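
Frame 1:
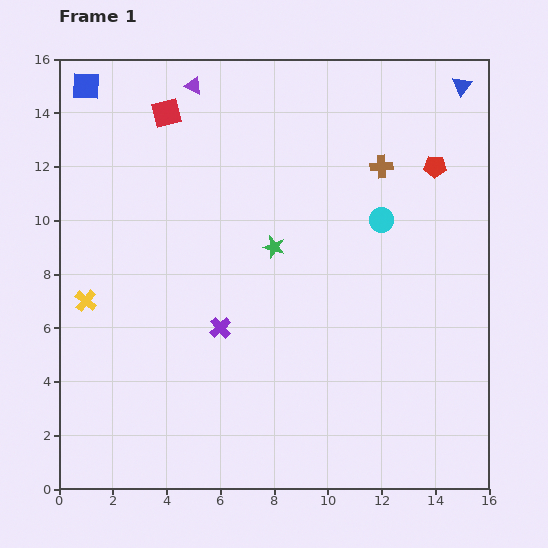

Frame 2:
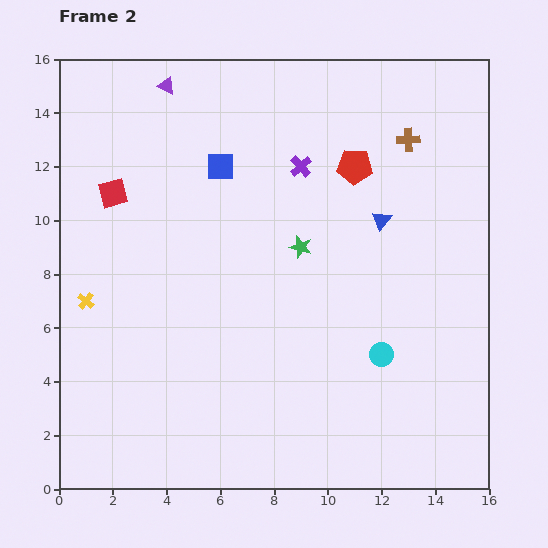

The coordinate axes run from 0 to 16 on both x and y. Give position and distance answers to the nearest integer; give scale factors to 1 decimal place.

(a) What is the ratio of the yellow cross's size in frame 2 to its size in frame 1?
0.8×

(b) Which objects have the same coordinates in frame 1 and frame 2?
the yellow cross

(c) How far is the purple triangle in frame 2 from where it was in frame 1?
1

The purple triangle moved from (5, 15) to (4, 15), a distance of √(1² + 0²) ≈ 1.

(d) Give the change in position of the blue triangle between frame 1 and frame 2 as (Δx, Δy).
(-3, -5)

The blue triangle was at (15, 15) in frame 1 and (12, 10) in frame 2.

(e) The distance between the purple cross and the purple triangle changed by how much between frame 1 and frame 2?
-3

Distance in frame 1: 9. Distance in frame 2: 6.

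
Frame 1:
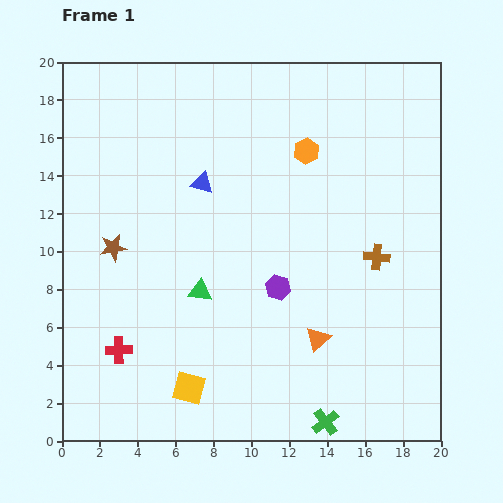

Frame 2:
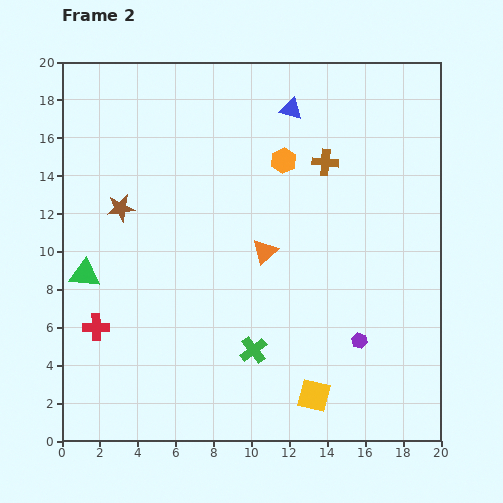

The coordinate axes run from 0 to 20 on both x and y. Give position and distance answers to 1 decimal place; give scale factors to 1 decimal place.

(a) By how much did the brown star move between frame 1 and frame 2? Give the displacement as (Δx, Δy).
(0.4, 2.1)

The brown star was at (2.7, 10.2) in frame 1 and (3.1, 12.3) in frame 2.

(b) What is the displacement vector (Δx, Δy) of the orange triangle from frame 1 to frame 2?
(-2.8, 4.6)

The orange triangle was at (13.5, 5.4) in frame 1 and (10.7, 10.0) in frame 2.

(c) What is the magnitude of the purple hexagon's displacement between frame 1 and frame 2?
5.1

The purple hexagon moved from (11.4, 8.1) to (15.7, 5.3), a distance of √(4.3² + 2.8²) ≈ 5.1.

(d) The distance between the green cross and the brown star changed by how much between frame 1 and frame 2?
-4.2

Distance in frame 1: 14.5. Distance in frame 2: 10.3.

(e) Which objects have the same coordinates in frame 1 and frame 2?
none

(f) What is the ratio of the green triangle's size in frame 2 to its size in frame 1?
1.3×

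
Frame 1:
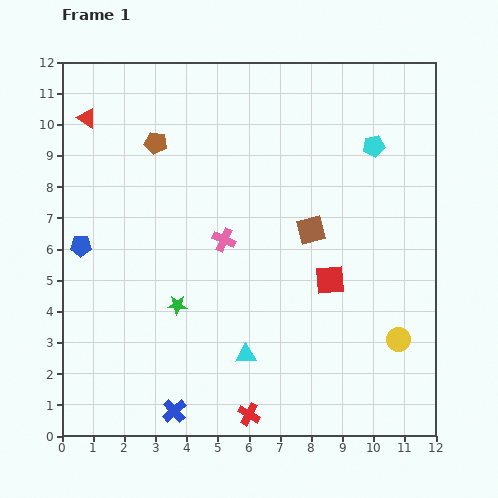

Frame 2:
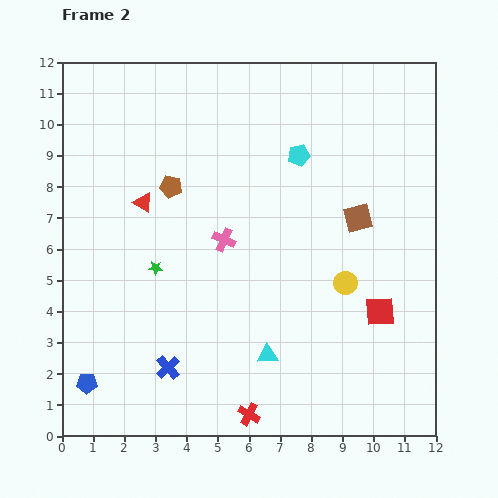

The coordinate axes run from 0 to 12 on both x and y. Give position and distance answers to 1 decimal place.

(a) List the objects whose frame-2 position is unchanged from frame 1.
the red cross, the pink cross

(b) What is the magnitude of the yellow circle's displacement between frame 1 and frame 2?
2.5

The yellow circle moved from (10.8, 3.1) to (9.1, 4.9), a distance of √(1.7² + 1.8²) ≈ 2.5.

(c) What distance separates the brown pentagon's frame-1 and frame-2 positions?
1.5

The brown pentagon moved from (3.0, 9.4) to (3.5, 8.0), a distance of √(0.5² + 1.4²) ≈ 1.5.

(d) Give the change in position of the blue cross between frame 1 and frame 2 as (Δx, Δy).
(-0.2, 1.4)

The blue cross was at (3.6, 0.8) in frame 1 and (3.4, 2.2) in frame 2.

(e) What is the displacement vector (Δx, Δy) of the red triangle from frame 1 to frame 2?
(1.8, -2.7)

The red triangle was at (0.8, 10.2) in frame 1 and (2.6, 7.5) in frame 2.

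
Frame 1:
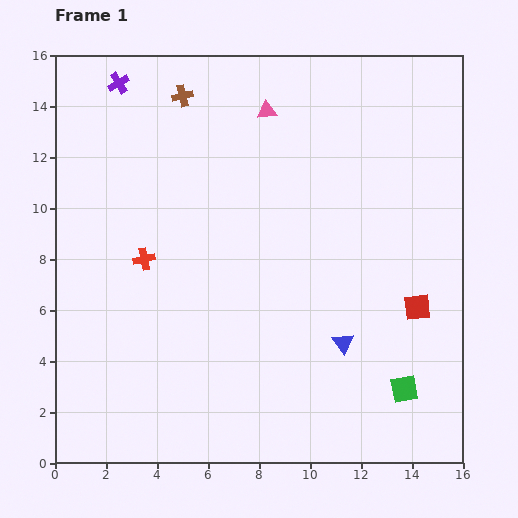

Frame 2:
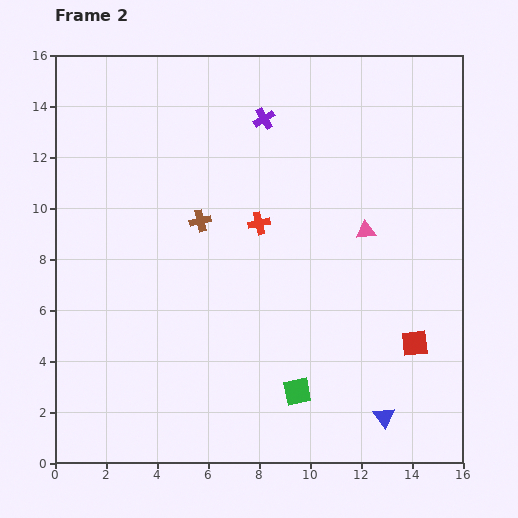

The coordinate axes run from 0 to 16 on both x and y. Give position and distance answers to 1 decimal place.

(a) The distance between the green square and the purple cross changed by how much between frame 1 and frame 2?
-5.6

Distance in frame 1: 16.4. Distance in frame 2: 10.8.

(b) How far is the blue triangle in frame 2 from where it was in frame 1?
3.3

The blue triangle moved from (11.3, 4.7) to (12.9, 1.8), a distance of √(1.6² + 2.9²) ≈ 3.3.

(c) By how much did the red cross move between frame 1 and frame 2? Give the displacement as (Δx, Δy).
(4.5, 1.4)

The red cross was at (3.5, 8.0) in frame 1 and (8.0, 9.4) in frame 2.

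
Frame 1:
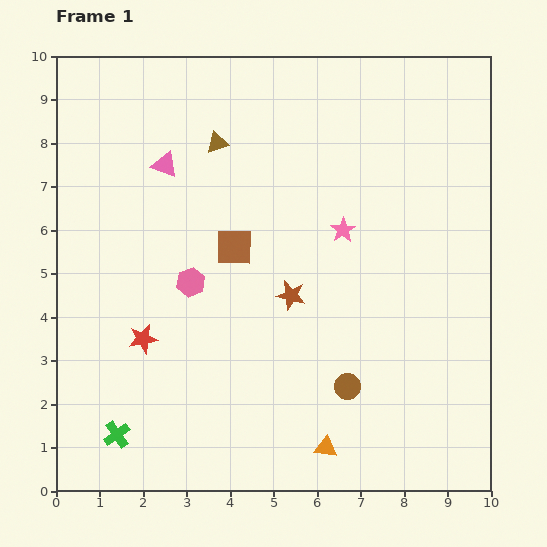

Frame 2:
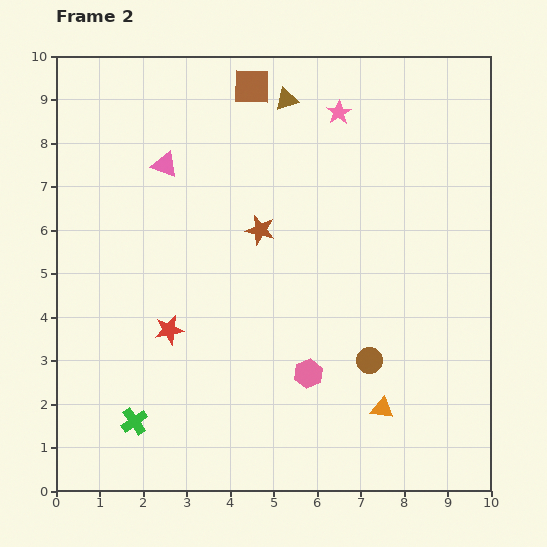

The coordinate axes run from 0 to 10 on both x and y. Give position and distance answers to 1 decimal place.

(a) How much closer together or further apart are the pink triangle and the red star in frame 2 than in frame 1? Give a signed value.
-0.2

Distance in frame 1: 4.0. Distance in frame 2: 3.8.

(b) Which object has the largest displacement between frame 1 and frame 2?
the brown square

(moved 3.7; next 3.4)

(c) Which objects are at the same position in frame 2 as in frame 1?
the pink triangle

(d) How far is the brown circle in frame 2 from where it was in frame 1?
0.8

The brown circle moved from (6.7, 2.4) to (7.2, 3.0), a distance of √(0.5² + 0.6²) ≈ 0.8.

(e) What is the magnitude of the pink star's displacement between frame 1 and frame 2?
2.7

The pink star moved from (6.6, 6.0) to (6.5, 8.7), a distance of √(0.1² + 2.7²) ≈ 2.7.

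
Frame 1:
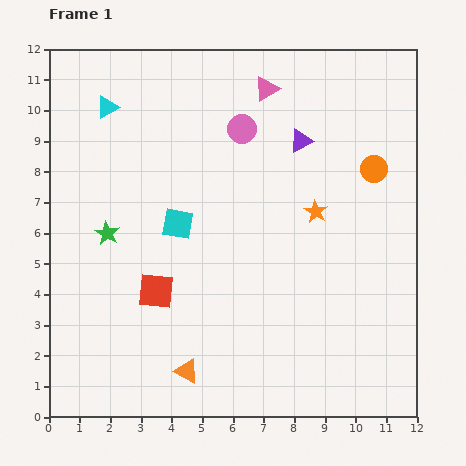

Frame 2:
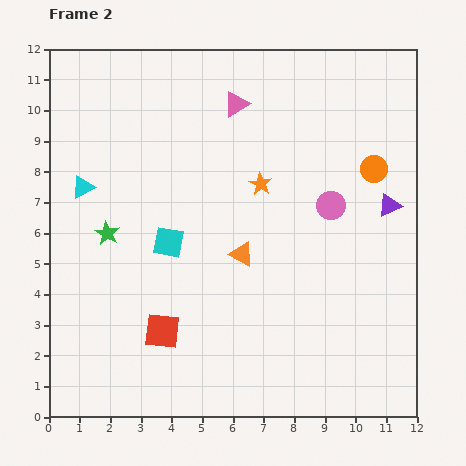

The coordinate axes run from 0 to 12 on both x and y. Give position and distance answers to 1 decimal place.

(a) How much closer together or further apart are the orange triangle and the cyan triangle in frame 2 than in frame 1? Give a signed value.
-3.4

Distance in frame 1: 9.0. Distance in frame 2: 5.6.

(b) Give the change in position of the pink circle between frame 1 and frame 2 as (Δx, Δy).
(2.9, -2.5)

The pink circle was at (6.3, 9.4) in frame 1 and (9.2, 6.9) in frame 2.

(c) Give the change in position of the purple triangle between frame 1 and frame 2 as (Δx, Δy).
(2.9, -2.1)

The purple triangle was at (8.2, 9.0) in frame 1 and (11.1, 6.9) in frame 2.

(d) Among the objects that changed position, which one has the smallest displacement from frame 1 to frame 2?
the cyan square

(moved 0.7)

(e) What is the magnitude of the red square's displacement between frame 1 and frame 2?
1.3

The red square moved from (3.5, 4.1) to (3.7, 2.8), a distance of √(0.2² + 1.3²) ≈ 1.3.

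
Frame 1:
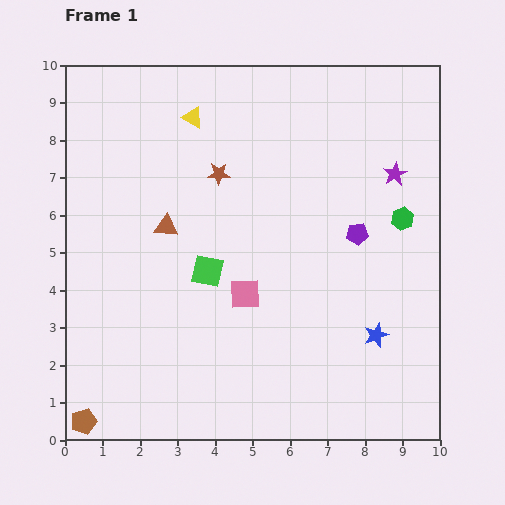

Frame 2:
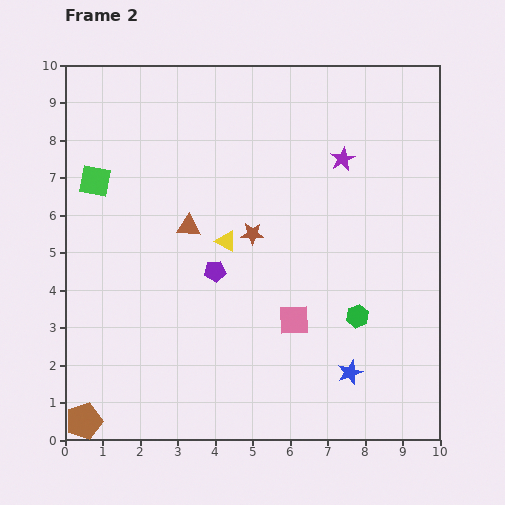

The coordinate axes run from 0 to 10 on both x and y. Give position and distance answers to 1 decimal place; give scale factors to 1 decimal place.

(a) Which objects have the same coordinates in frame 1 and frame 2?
the brown pentagon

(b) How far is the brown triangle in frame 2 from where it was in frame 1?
0.6

The brown triangle moved from (2.7, 5.7) to (3.3, 5.7), a distance of √(0.6² + 0.0²) ≈ 0.6.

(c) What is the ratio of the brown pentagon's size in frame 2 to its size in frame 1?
1.4×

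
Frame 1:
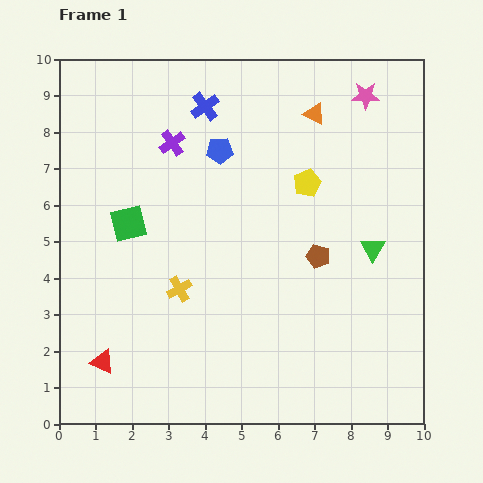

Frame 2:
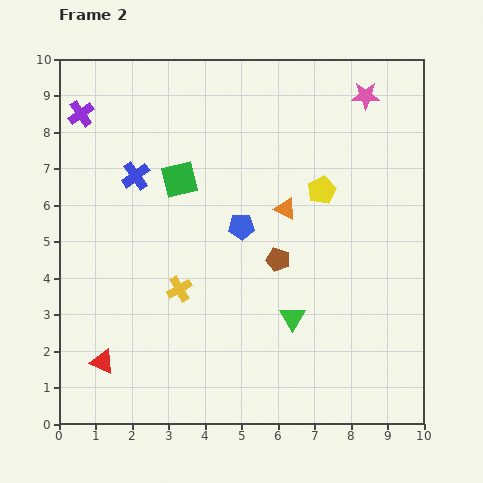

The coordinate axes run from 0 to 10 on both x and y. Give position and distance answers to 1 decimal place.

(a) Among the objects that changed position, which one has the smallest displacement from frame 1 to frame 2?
the yellow pentagon

(moved 0.4)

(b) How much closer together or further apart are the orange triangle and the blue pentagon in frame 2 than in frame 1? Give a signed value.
-1.5

Distance in frame 1: 2.8. Distance in frame 2: 1.3.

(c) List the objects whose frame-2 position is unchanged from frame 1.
the pink star, the yellow cross, the red triangle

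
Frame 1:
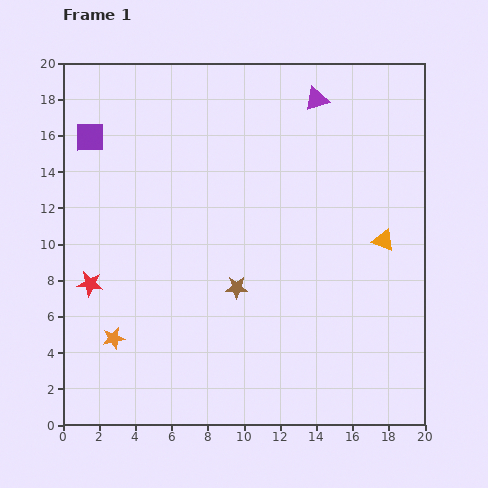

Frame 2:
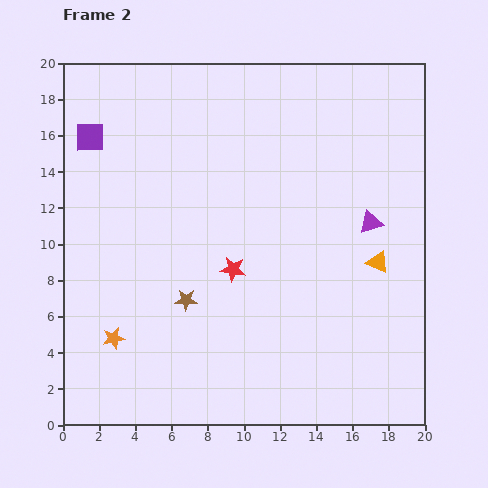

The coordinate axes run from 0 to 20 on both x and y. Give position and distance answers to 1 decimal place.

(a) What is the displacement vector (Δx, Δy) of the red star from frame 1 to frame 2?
(7.9, 0.8)

The red star was at (1.5, 7.8) in frame 1 and (9.4, 8.6) in frame 2.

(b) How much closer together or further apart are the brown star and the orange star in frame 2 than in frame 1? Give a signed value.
-2.9

Distance in frame 1: 7.4. Distance in frame 2: 4.5.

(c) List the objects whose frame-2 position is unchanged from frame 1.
the purple square, the orange star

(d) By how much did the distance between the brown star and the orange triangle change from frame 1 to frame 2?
+2.3

Distance in frame 1: 8.5. Distance in frame 2: 10.8.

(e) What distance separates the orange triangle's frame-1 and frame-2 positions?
1.2

The orange triangle moved from (17.7, 10.2) to (17.4, 9.0), a distance of √(0.3² + 1.2²) ≈ 1.2.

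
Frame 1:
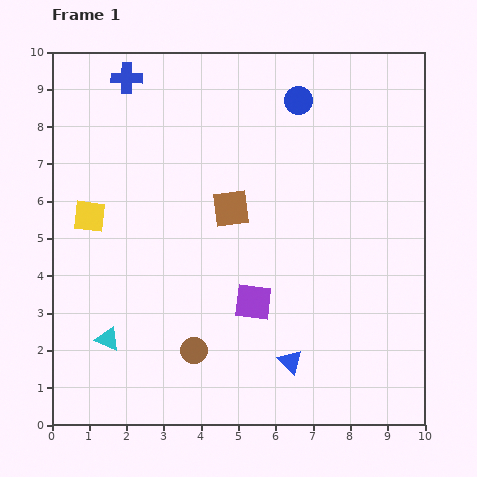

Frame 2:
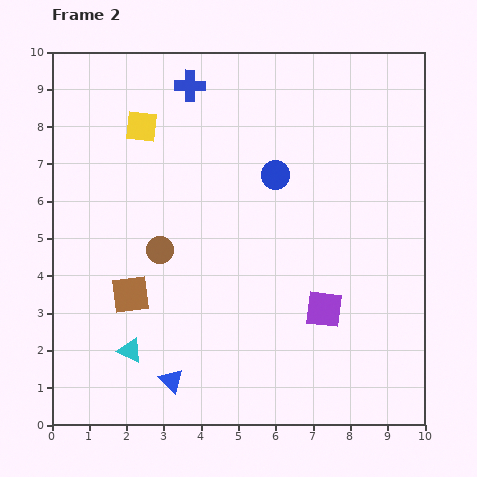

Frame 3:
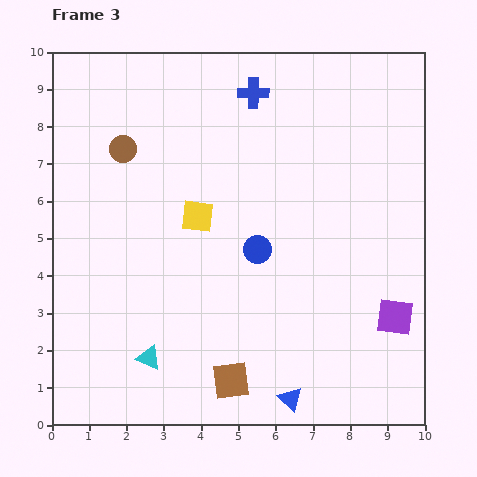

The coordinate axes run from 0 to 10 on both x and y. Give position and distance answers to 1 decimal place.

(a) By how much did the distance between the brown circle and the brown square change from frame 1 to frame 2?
-2.5

Distance in frame 1: 3.9. Distance in frame 2: 1.4.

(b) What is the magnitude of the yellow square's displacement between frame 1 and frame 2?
2.8

The yellow square moved from (1.0, 5.6) to (2.4, 8.0), a distance of √(1.4² + 2.4²) ≈ 2.8.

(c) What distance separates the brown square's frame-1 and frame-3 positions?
4.6

The brown square moved from (4.8, 5.8) to (4.8, 1.2), a distance of √(0.0² + 4.6²) ≈ 4.6.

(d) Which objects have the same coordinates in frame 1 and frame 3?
none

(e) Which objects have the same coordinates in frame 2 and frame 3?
none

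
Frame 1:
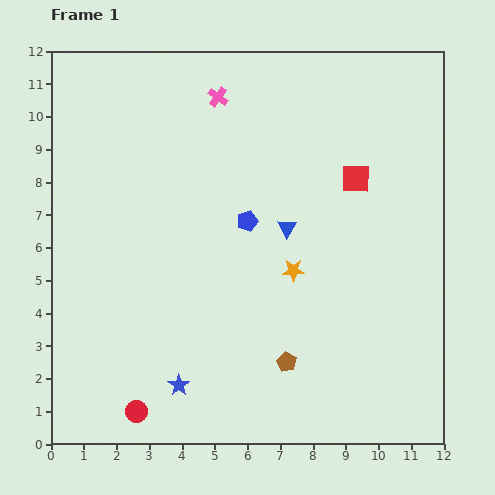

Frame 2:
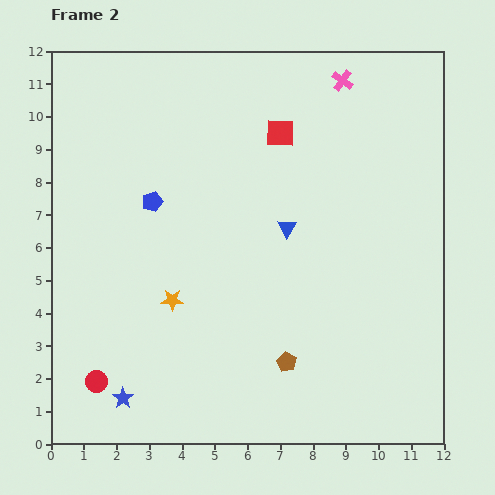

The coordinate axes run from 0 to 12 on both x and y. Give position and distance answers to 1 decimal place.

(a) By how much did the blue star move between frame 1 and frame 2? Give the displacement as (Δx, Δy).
(-1.7, -0.4)

The blue star was at (3.9, 1.8) in frame 1 and (2.2, 1.4) in frame 2.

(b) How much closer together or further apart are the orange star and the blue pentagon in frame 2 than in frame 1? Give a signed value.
+1.0

Distance in frame 1: 2.1. Distance in frame 2: 3.1.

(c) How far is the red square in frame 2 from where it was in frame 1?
2.7

The red square moved from (9.3, 8.1) to (7.0, 9.5), a distance of √(2.3² + 1.4²) ≈ 2.7.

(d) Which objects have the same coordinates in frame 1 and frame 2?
the brown pentagon, the blue triangle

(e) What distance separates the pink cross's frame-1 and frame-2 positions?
3.8

The pink cross moved from (5.1, 10.6) to (8.9, 11.1), a distance of √(3.8² + 0.5²) ≈ 3.8.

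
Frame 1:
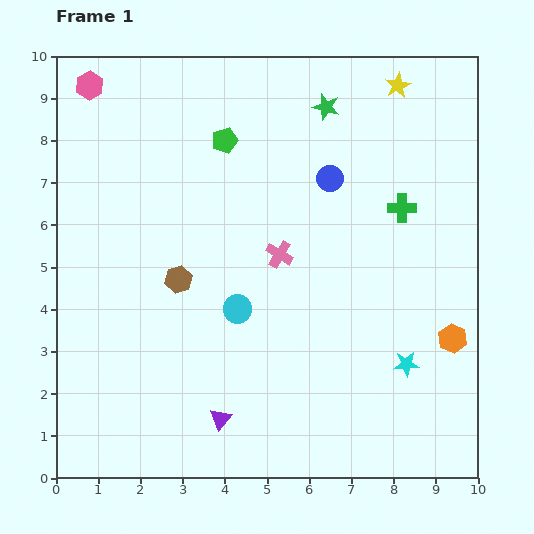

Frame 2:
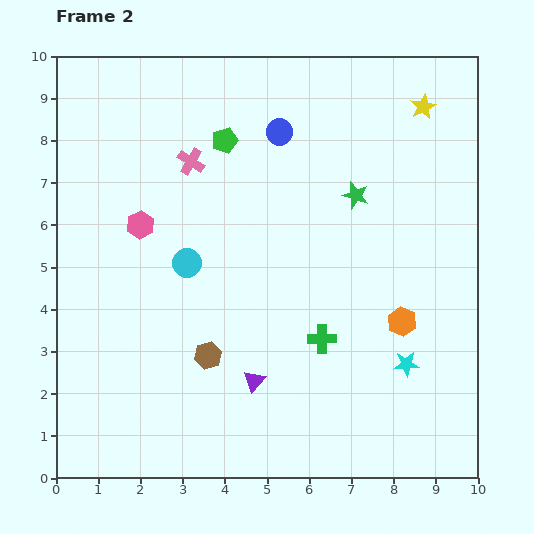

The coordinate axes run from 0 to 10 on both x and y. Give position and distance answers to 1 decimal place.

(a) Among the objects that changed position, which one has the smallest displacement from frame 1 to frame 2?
the yellow star

(moved 0.8)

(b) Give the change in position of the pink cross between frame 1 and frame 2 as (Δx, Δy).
(-2.1, 2.2)

The pink cross was at (5.3, 5.3) in frame 1 and (3.2, 7.5) in frame 2.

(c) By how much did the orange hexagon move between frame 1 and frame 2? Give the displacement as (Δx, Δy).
(-1.2, 0.4)

The orange hexagon was at (9.4, 3.3) in frame 1 and (8.2, 3.7) in frame 2.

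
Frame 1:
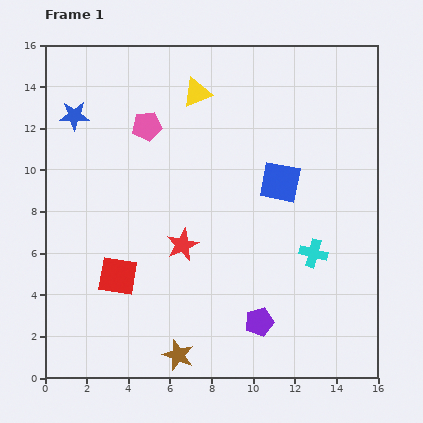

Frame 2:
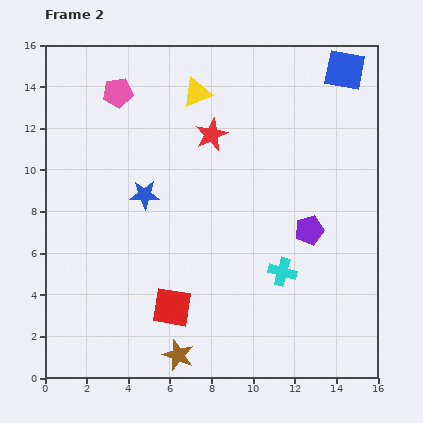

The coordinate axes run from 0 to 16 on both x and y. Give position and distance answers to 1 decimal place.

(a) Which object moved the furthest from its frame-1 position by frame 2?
the blue square

(moved 6.2; next 5.5)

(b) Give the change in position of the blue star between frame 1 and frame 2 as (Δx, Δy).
(3.4, -3.8)

The blue star was at (1.4, 12.6) in frame 1 and (4.8, 8.8) in frame 2.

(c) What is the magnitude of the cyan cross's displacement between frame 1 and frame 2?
1.7

The cyan cross moved from (12.9, 6.0) to (11.4, 5.1), a distance of √(1.5² + 0.9²) ≈ 1.7.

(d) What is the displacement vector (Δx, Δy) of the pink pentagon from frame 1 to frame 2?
(-1.4, 1.6)

The pink pentagon was at (4.9, 12.1) in frame 1 and (3.5, 13.7) in frame 2.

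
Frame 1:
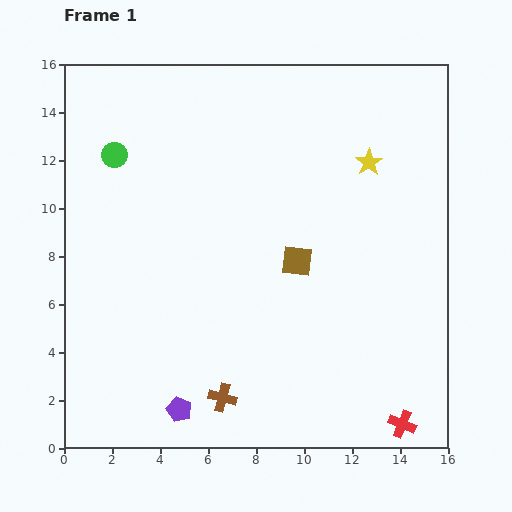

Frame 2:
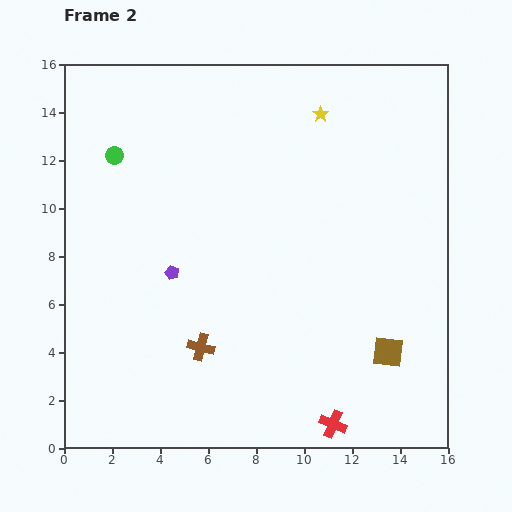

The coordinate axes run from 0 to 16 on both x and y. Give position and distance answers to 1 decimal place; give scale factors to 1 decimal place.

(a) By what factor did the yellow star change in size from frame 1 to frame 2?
0.6×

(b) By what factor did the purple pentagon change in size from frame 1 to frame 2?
0.6×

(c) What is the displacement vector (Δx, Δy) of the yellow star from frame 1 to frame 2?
(-2.0, 2.0)

The yellow star was at (12.7, 11.9) in frame 1 and (10.7, 13.9) in frame 2.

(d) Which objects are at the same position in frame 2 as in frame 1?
the green circle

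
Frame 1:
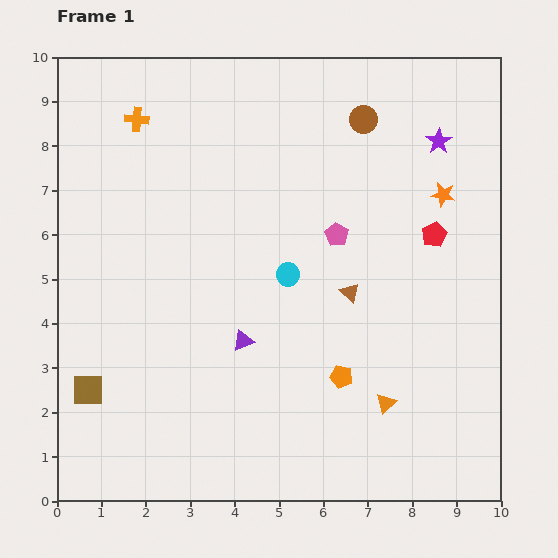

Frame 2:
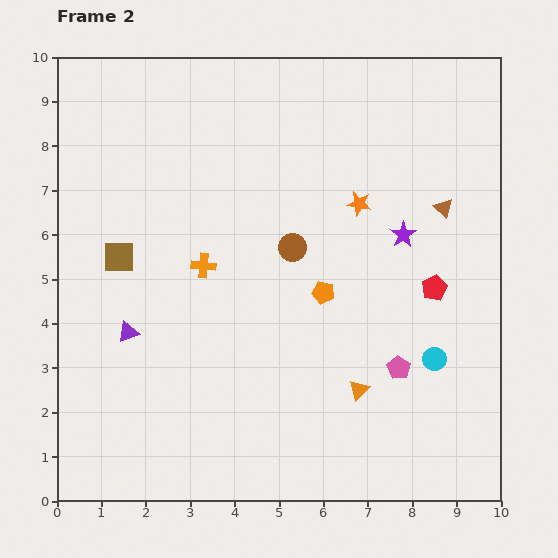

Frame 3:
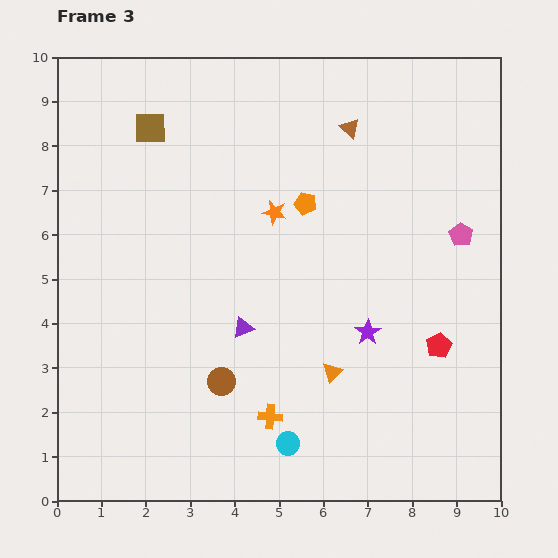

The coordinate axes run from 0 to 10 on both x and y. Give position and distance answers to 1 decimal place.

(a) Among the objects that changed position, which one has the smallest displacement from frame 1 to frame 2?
the orange triangle

(moved 0.7)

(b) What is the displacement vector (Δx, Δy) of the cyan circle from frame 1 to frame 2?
(3.3, -1.9)

The cyan circle was at (5.2, 5.1) in frame 1 and (8.5, 3.2) in frame 2.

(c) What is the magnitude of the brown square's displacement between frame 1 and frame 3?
6.1

The brown square moved from (0.7, 2.5) to (2.1, 8.4), a distance of √(1.4² + 5.9²) ≈ 6.1.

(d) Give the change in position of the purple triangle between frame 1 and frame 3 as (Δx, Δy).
(0.0, 0.3)

The purple triangle was at (4.2, 3.6) in frame 1 and (4.2, 3.9) in frame 3.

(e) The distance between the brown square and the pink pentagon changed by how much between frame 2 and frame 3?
+0.6

Distance in frame 2: 6.8. Distance in frame 3: 7.4.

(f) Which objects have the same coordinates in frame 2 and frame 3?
none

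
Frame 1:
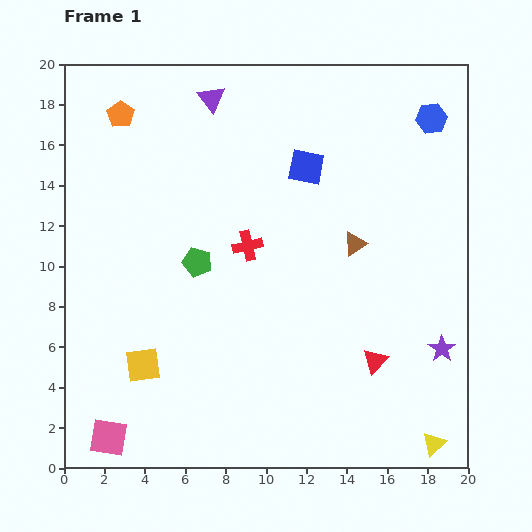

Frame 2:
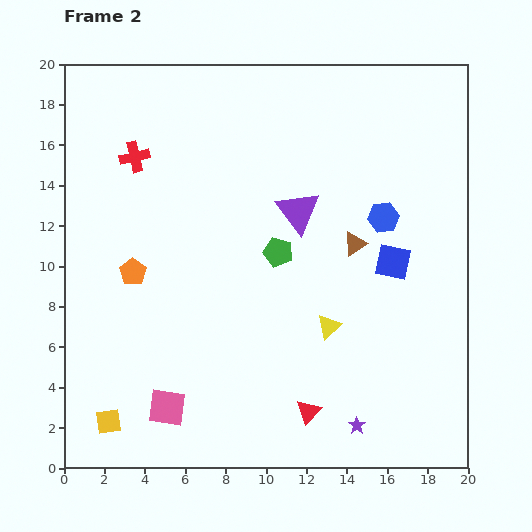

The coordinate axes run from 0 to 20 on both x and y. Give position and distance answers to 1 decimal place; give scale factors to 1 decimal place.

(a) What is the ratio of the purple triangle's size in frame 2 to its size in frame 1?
1.6×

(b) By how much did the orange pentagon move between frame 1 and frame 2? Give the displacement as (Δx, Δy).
(0.6, -7.8)

The orange pentagon was at (2.8, 17.5) in frame 1 and (3.4, 9.7) in frame 2.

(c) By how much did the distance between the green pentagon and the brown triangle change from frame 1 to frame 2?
-4.1

Distance in frame 1: 7.9. Distance in frame 2: 3.8.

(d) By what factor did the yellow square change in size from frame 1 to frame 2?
0.7×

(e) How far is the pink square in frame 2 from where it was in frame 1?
3.3

The pink square moved from (2.2, 1.5) to (5.1, 3.0), a distance of √(2.9² + 1.5²) ≈ 3.3.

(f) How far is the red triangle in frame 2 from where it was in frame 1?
4.1

The red triangle moved from (15.4, 5.3) to (12.1, 2.8), a distance of √(3.3² + 2.5²) ≈ 4.1.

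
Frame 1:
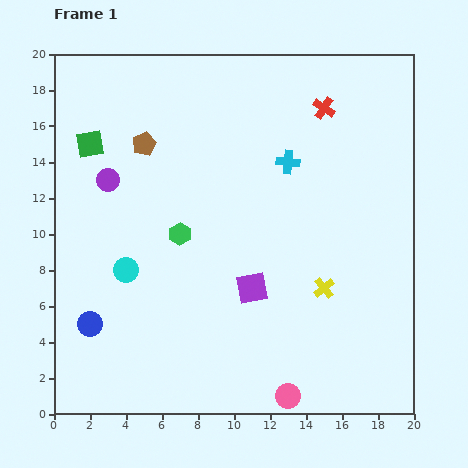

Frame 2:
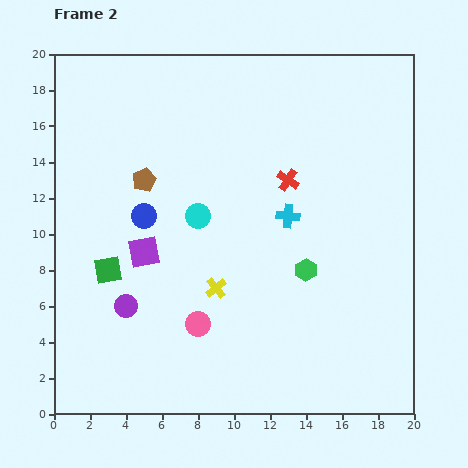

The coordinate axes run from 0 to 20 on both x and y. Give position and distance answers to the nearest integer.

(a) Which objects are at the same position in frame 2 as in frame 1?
none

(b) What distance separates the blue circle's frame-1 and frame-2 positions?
7

The blue circle moved from (2, 5) to (5, 11), a distance of √(3² + 6²) ≈ 7.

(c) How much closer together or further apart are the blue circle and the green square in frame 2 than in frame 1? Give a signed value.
-6

Distance in frame 1: 10. Distance in frame 2: 4.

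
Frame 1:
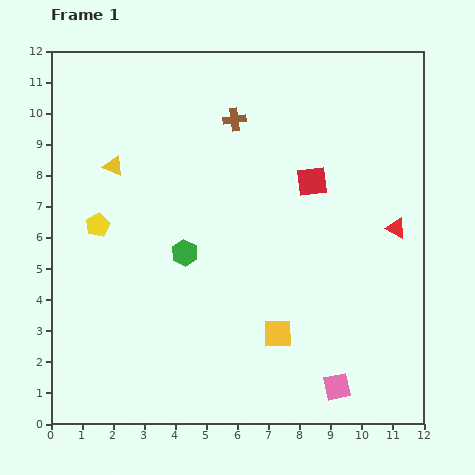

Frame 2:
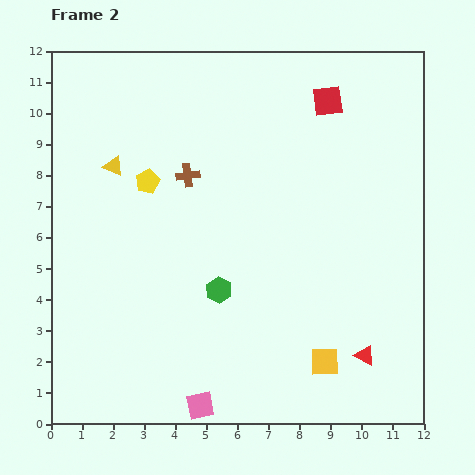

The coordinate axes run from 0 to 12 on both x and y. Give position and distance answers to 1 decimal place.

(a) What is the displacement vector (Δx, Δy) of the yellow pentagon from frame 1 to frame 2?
(1.6, 1.4)

The yellow pentagon was at (1.5, 6.4) in frame 1 and (3.1, 7.8) in frame 2.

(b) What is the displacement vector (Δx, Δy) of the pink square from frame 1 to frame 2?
(-4.4, -0.6)

The pink square was at (9.2, 1.2) in frame 1 and (4.8, 0.6) in frame 2.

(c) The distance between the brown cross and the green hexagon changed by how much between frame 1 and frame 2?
-0.8

Distance in frame 1: 4.6. Distance in frame 2: 3.8.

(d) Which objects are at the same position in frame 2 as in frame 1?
the yellow triangle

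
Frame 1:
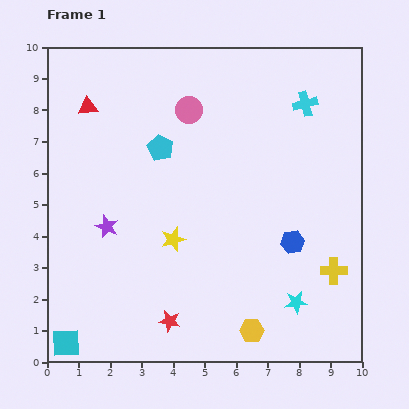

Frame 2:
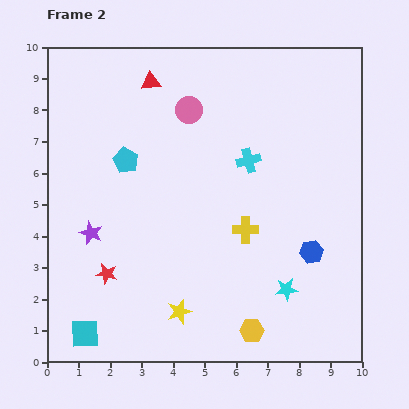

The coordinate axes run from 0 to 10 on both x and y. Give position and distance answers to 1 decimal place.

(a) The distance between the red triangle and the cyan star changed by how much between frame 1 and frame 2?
-1.2

Distance in frame 1: 9.1. Distance in frame 2: 7.9.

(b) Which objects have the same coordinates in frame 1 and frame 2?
the pink circle, the yellow hexagon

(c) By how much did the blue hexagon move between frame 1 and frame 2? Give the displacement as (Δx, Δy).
(0.6, -0.3)

The blue hexagon was at (7.8, 3.8) in frame 1 and (8.4, 3.5) in frame 2.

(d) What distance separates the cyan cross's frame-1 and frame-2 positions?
2.5

The cyan cross moved from (8.2, 8.2) to (6.4, 6.4), a distance of √(1.8² + 1.8²) ≈ 2.5.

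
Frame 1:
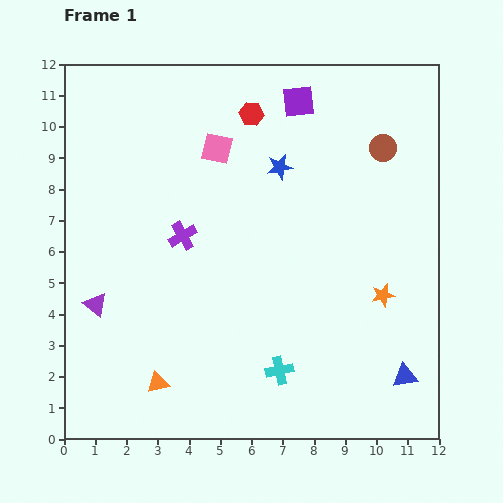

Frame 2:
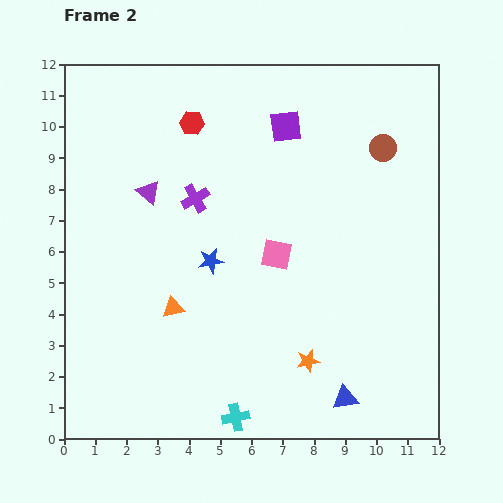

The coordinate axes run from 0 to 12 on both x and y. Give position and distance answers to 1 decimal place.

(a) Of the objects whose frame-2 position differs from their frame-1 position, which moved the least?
the purple square

(moved 0.9)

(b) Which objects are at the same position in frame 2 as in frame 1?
the brown circle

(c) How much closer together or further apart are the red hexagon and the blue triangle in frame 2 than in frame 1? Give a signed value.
+0.4

Distance in frame 1: 9.7. Distance in frame 2: 10.1.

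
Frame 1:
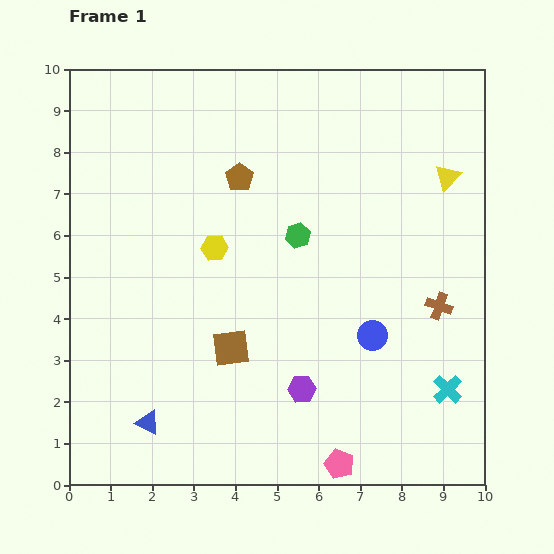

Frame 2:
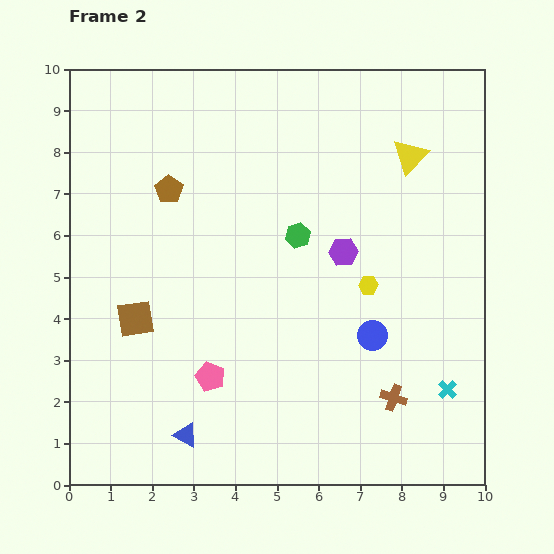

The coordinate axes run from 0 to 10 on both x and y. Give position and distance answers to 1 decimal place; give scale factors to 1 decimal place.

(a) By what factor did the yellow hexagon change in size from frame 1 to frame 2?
0.7×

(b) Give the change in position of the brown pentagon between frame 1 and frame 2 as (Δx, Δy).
(-1.7, -0.3)

The brown pentagon was at (4.1, 7.4) in frame 1 and (2.4, 7.1) in frame 2.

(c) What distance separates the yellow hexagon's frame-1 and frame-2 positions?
3.8

The yellow hexagon moved from (3.5, 5.7) to (7.2, 4.8), a distance of √(3.7² + 0.9²) ≈ 3.8.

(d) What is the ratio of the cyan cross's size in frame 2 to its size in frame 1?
0.6×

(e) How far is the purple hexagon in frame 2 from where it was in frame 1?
3.4

The purple hexagon moved from (5.6, 2.3) to (6.6, 5.6), a distance of √(1.0² + 3.3²) ≈ 3.4.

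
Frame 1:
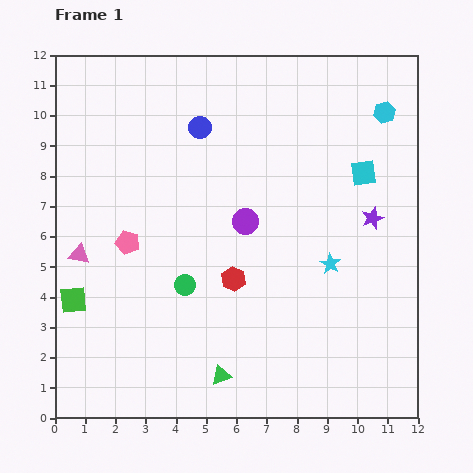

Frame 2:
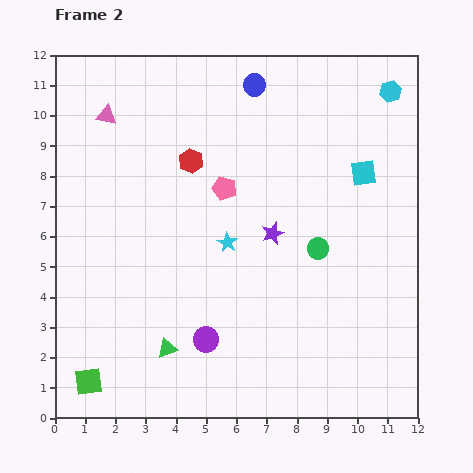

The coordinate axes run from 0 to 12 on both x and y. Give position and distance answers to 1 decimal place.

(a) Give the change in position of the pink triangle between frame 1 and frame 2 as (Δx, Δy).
(0.9, 4.6)

The pink triangle was at (0.8, 5.4) in frame 1 and (1.7, 10.0) in frame 2.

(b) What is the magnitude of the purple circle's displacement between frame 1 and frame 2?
4.1

The purple circle moved from (6.3, 6.5) to (5.0, 2.6), a distance of √(1.3² + 3.9²) ≈ 4.1.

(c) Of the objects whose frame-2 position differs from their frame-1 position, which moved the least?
the cyan hexagon

(moved 0.7)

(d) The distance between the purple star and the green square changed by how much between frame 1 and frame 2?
-2.5

Distance in frame 1: 10.3. Distance in frame 2: 7.8.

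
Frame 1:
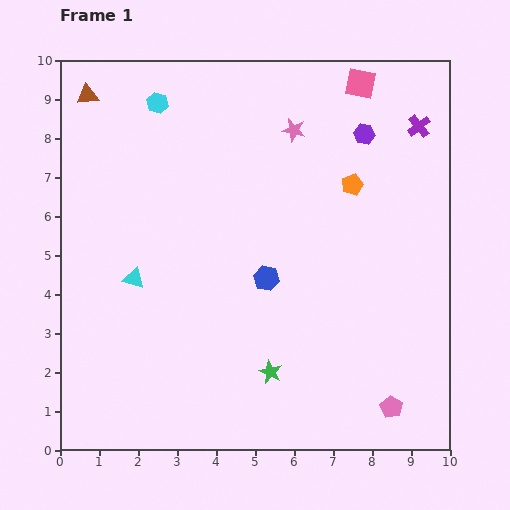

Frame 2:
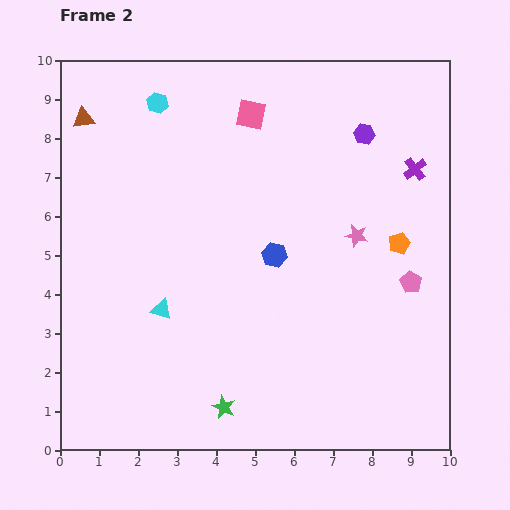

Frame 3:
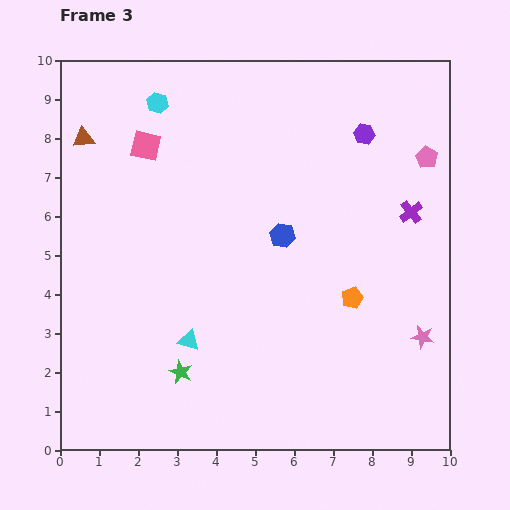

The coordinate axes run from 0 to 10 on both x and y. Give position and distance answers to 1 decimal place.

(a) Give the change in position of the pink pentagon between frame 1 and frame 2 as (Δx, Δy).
(0.5, 3.2)

The pink pentagon was at (8.5, 1.1) in frame 1 and (9.0, 4.3) in frame 2.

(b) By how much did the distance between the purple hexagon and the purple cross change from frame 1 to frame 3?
+0.9

Distance in frame 1: 1.4. Distance in frame 3: 2.3.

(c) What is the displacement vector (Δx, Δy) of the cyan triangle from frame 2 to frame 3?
(0.7, -0.8)

The cyan triangle was at (2.6, 3.6) in frame 2 and (3.3, 2.8) in frame 3.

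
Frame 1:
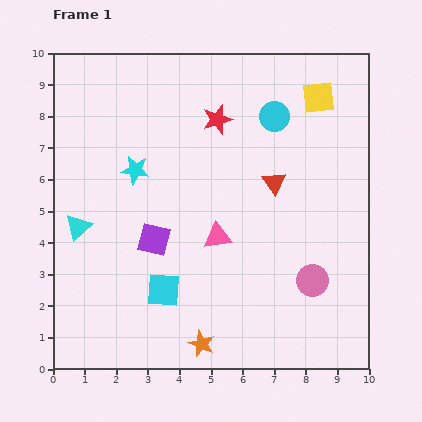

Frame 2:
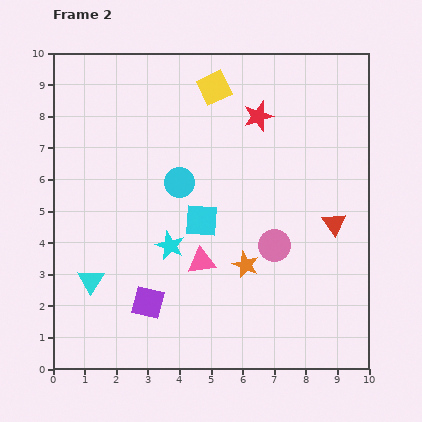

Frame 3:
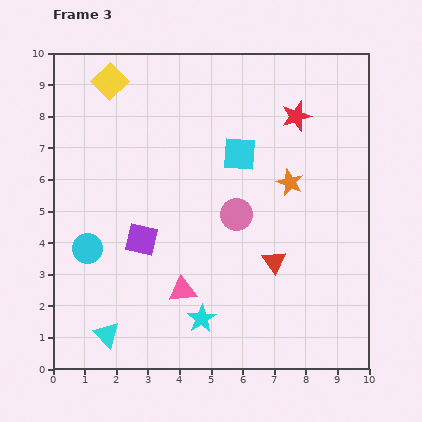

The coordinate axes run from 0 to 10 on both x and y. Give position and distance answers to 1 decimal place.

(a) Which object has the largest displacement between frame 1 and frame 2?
the cyan circle

(moved 3.7; next 3.3)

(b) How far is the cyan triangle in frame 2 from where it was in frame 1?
1.7

The cyan triangle moved from (0.8, 4.5) to (1.2, 2.8), a distance of √(0.4² + 1.7²) ≈ 1.7.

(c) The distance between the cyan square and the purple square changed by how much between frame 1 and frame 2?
+1.5

Distance in frame 1: 1.6. Distance in frame 2: 3.1.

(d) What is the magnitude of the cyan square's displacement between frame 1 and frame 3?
4.9

The cyan square moved from (3.5, 2.5) to (5.9, 6.8), a distance of √(2.4² + 4.3²) ≈ 4.9.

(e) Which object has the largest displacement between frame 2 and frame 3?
the cyan circle

(moved 3.6; next 3.3)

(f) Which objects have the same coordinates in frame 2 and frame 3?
none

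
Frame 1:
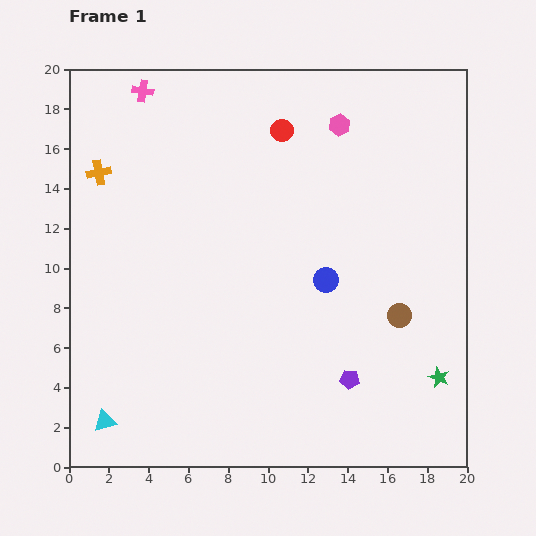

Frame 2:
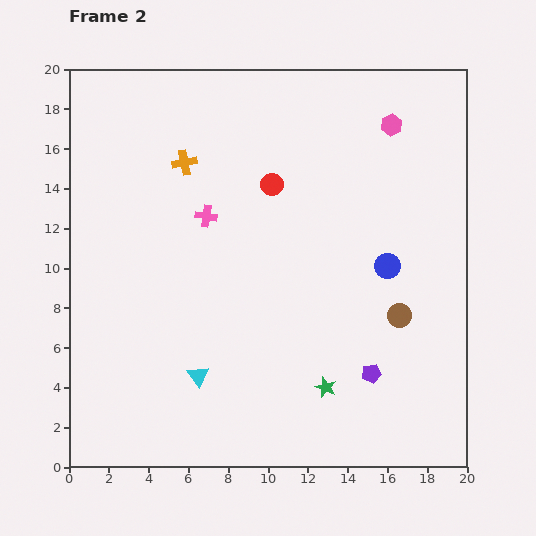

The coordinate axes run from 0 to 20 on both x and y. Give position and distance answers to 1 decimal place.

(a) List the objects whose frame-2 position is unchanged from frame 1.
the brown circle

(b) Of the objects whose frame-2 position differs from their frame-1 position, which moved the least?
the purple pentagon

(moved 1.1)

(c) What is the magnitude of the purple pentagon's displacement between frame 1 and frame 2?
1.1

The purple pentagon moved from (14.1, 4.4) to (15.2, 4.7), a distance of √(1.1² + 0.3²) ≈ 1.1.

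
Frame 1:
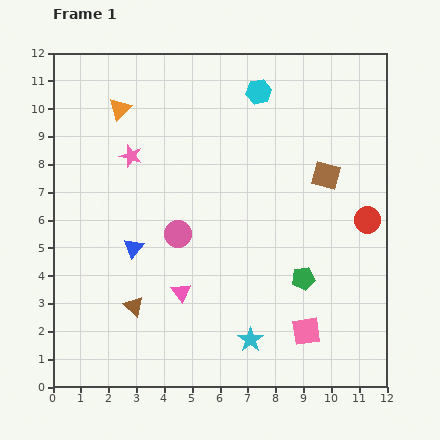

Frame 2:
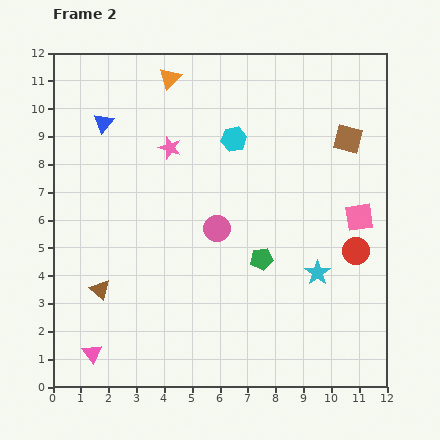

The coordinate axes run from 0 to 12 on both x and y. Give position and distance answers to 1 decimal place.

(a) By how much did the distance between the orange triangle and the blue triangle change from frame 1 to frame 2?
-2.1

Distance in frame 1: 5.0. Distance in frame 2: 2.9.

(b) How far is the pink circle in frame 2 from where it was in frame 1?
1.4

The pink circle moved from (4.5, 5.5) to (5.9, 5.7), a distance of √(1.4² + 0.2²) ≈ 1.4.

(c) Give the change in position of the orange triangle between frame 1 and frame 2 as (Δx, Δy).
(1.8, 1.1)

The orange triangle was at (2.4, 10.0) in frame 1 and (4.2, 11.1) in frame 2.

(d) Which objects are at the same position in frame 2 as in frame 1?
none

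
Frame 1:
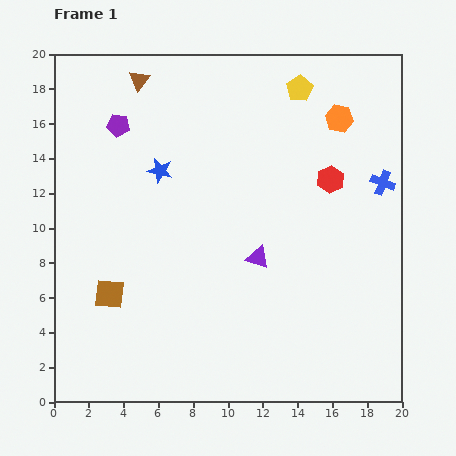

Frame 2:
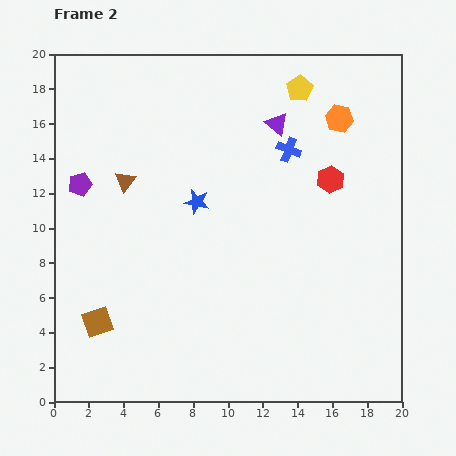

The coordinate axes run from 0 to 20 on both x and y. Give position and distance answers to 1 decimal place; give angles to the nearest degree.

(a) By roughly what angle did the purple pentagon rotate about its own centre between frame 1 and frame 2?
23° counter-clockwise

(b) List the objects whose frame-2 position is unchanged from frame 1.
the red hexagon, the orange hexagon, the yellow pentagon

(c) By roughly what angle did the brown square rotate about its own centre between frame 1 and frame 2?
25° counter-clockwise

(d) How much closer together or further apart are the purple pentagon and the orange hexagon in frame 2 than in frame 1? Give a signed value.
+2.7

Distance in frame 1: 12.7. Distance in frame 2: 15.4.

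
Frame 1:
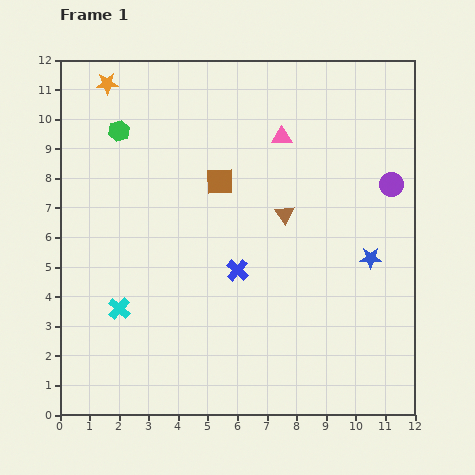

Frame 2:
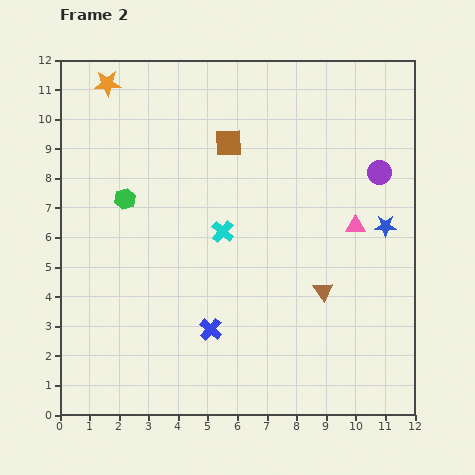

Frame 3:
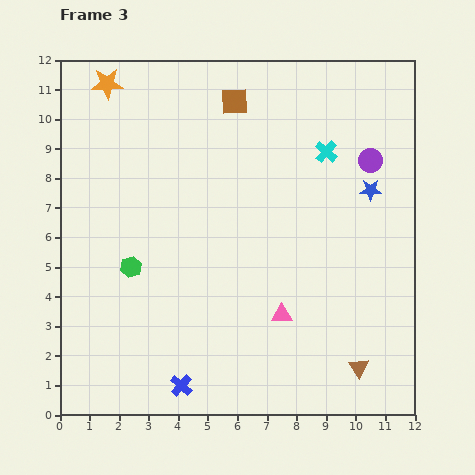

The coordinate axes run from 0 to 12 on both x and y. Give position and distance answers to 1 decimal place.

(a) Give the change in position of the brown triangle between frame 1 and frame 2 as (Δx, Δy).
(1.3, -2.6)

The brown triangle was at (7.6, 6.8) in frame 1 and (8.9, 4.2) in frame 2.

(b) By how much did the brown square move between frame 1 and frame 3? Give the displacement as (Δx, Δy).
(0.5, 2.7)

The brown square was at (5.4, 7.9) in frame 1 and (5.9, 10.6) in frame 3.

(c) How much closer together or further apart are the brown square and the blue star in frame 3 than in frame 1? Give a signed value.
-0.2

Distance in frame 1: 5.7. Distance in frame 3: 5.5.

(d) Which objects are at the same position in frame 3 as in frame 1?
the orange star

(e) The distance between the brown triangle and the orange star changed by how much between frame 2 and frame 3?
+2.7

Distance in frame 2: 10.1. Distance in frame 3: 12.8.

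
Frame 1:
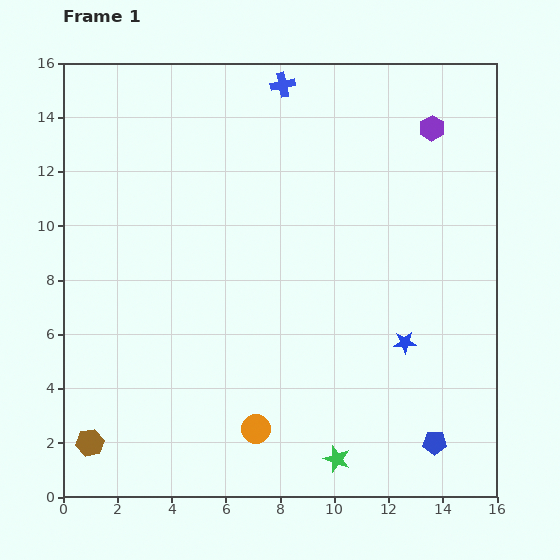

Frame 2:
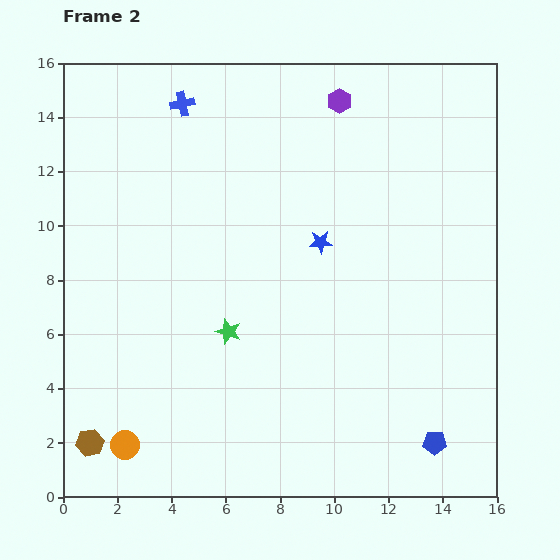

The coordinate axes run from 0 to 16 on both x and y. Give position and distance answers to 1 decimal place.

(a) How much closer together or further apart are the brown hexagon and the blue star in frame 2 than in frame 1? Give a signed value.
-0.9

Distance in frame 1: 12.2. Distance in frame 2: 11.3.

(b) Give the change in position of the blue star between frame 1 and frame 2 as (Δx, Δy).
(-3.1, 3.7)

The blue star was at (12.6, 5.7) in frame 1 and (9.5, 9.4) in frame 2.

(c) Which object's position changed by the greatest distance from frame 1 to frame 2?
the green star

(moved 6.2; next 4.8)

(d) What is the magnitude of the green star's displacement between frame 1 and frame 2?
6.2

The green star moved from (10.1, 1.4) to (6.1, 6.1), a distance of √(4.0² + 4.7²) ≈ 6.2.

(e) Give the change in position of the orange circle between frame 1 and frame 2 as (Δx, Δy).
(-4.8, -0.6)

The orange circle was at (7.1, 2.5) in frame 1 and (2.3, 1.9) in frame 2.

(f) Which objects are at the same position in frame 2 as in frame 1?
the blue pentagon, the brown hexagon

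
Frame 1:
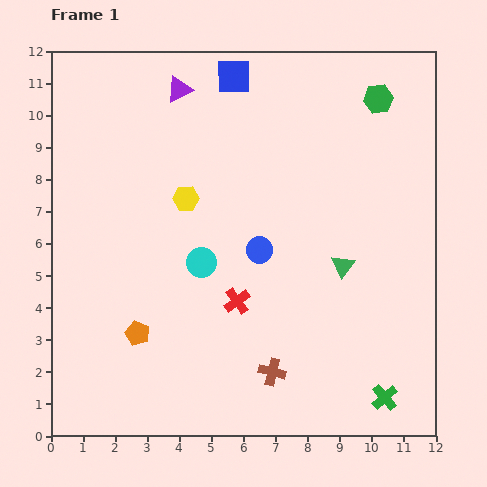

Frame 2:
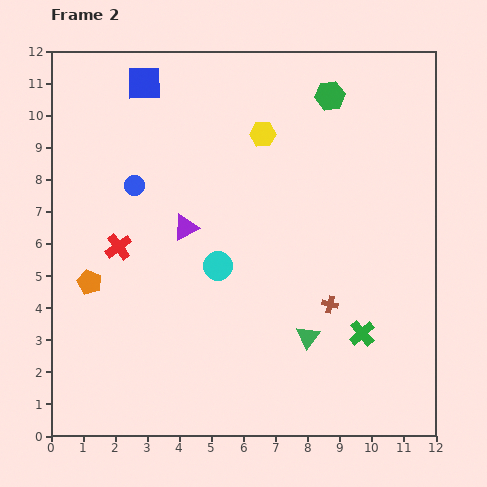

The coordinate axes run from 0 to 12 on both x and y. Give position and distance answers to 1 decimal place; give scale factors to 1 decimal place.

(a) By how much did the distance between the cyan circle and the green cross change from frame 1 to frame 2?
-2.1

Distance in frame 1: 7.1. Distance in frame 2: 5.0.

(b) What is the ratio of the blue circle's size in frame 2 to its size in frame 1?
0.8×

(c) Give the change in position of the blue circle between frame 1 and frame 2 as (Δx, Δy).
(-3.9, 2.0)

The blue circle was at (6.5, 5.8) in frame 1 and (2.6, 7.8) in frame 2.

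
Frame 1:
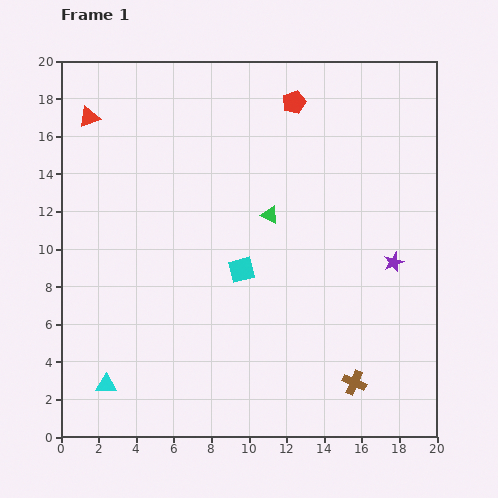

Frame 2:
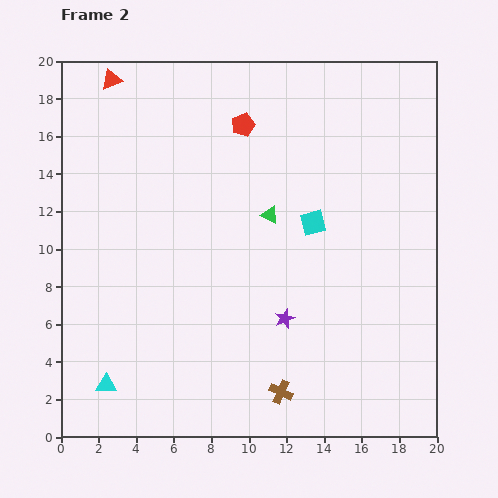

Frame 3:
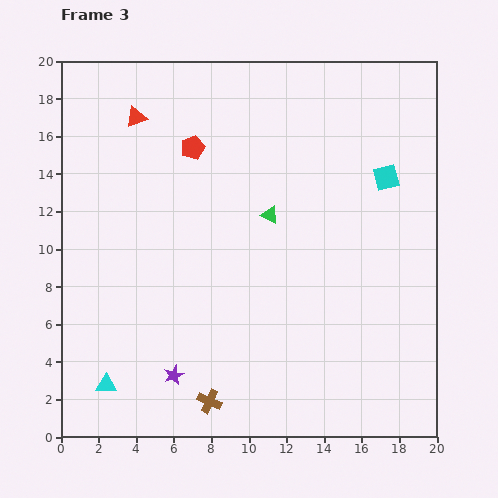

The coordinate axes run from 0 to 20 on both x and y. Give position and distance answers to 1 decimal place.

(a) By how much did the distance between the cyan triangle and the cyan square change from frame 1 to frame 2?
+4.6

Distance in frame 1: 9.4. Distance in frame 2: 14.0.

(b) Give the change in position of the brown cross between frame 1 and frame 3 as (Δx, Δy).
(-7.7, -1.0)

The brown cross was at (15.6, 2.9) in frame 1 and (7.9, 1.9) in frame 3.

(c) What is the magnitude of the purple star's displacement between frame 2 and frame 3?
6.6

The purple star moved from (11.9, 6.3) to (6.0, 3.3), a distance of √(5.9² + 3.0²) ≈ 6.6.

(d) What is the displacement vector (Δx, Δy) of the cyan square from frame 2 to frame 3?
(3.9, 2.4)

The cyan square was at (13.4, 11.4) in frame 2 and (17.3, 13.8) in frame 3.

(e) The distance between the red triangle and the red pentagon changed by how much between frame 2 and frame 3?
-4.0

Distance in frame 2: 7.4. Distance in frame 3: 3.4.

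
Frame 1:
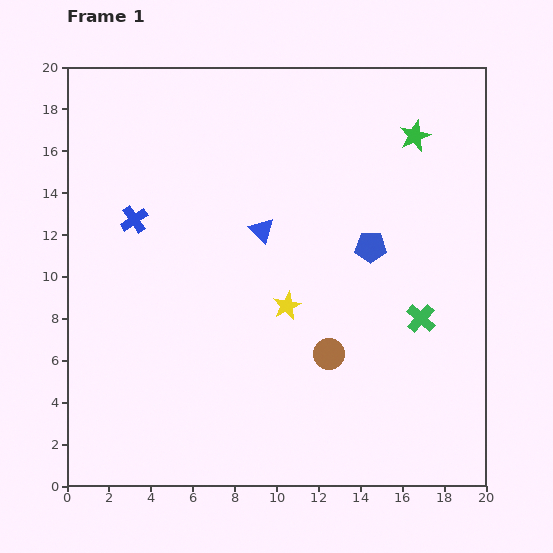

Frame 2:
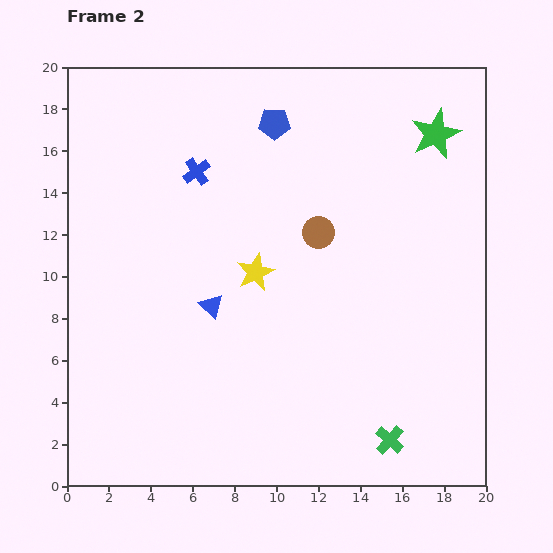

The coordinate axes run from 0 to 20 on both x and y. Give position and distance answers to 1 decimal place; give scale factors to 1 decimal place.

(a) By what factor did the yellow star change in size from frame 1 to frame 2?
1.4×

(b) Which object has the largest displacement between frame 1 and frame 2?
the blue pentagon

(moved 7.5; next 6.0)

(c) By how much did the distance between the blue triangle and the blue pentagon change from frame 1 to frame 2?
+3.9

Distance in frame 1: 5.3. Distance in frame 2: 9.2.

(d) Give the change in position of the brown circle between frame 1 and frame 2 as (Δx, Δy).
(-0.5, 5.8)

The brown circle was at (12.5, 6.3) in frame 1 and (12.0, 12.1) in frame 2.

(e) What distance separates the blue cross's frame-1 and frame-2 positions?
3.8

The blue cross moved from (3.2, 12.7) to (6.2, 15.0), a distance of √(3.0² + 2.3²) ≈ 3.8.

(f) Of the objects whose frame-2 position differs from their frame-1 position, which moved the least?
the green star

(moved 1.0)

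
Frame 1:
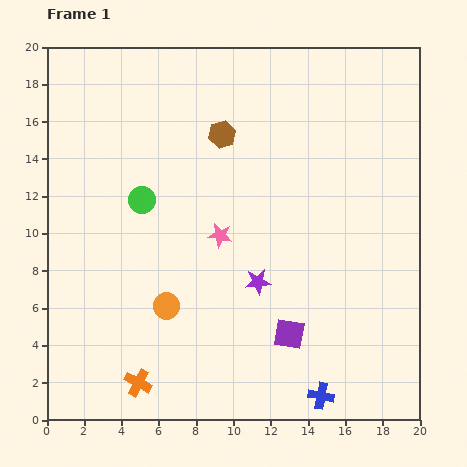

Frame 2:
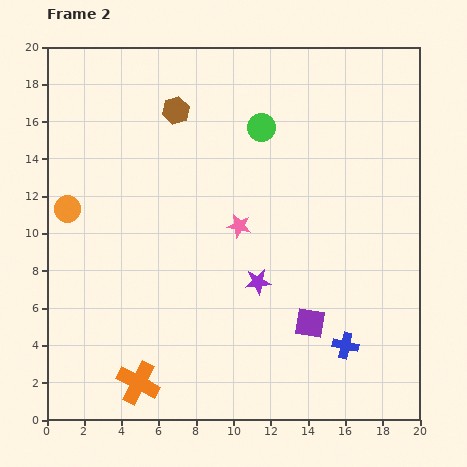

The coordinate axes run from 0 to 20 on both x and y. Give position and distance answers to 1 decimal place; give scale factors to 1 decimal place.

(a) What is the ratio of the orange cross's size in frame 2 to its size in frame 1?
1.5×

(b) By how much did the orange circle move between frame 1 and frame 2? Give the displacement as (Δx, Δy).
(-5.3, 5.2)

The orange circle was at (6.4, 6.1) in frame 1 and (1.1, 11.3) in frame 2.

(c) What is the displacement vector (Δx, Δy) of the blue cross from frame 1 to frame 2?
(1.3, 2.7)

The blue cross was at (14.7, 1.3) in frame 1 and (16.0, 4.0) in frame 2.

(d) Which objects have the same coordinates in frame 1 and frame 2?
the orange cross, the purple star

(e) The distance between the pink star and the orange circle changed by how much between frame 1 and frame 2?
+4.4

Distance in frame 1: 4.8. Distance in frame 2: 9.2.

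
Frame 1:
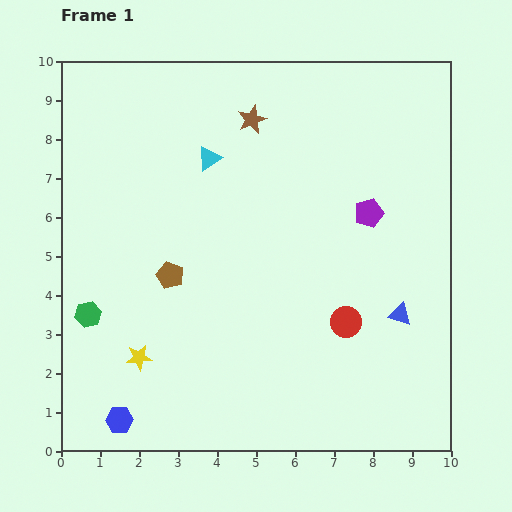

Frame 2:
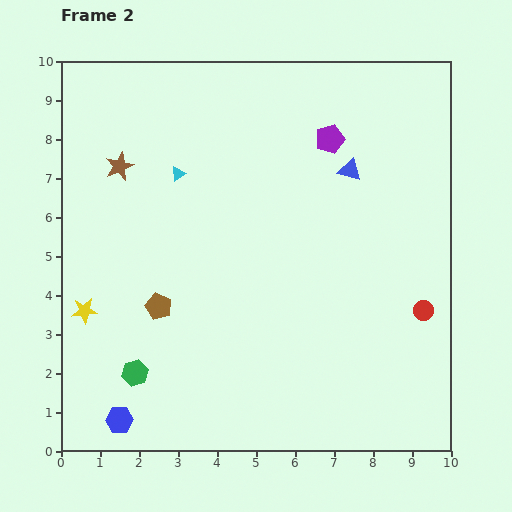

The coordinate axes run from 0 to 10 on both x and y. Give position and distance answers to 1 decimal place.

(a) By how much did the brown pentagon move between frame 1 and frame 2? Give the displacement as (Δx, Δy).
(-0.3, -0.8)

The brown pentagon was at (2.8, 4.5) in frame 1 and (2.5, 3.7) in frame 2.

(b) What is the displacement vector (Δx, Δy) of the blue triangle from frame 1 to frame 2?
(-1.3, 3.7)

The blue triangle was at (8.7, 3.5) in frame 1 and (7.4, 7.2) in frame 2.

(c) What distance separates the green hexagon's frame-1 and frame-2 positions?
1.9

The green hexagon moved from (0.7, 3.5) to (1.9, 2.0), a distance of √(1.2² + 1.5²) ≈ 1.9.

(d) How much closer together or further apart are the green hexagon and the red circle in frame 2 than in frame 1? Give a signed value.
+1.0

Distance in frame 1: 6.6. Distance in frame 2: 7.6.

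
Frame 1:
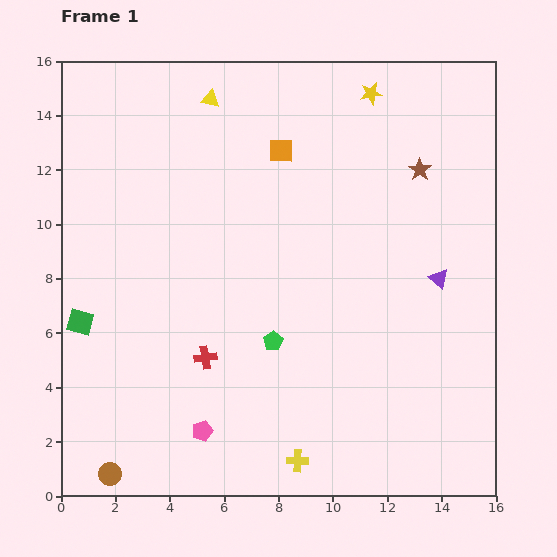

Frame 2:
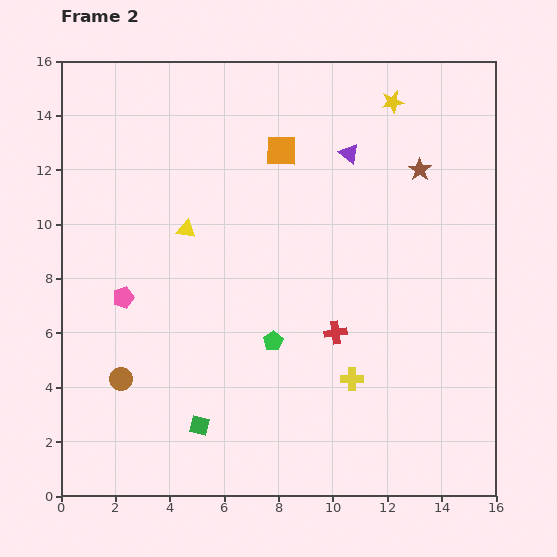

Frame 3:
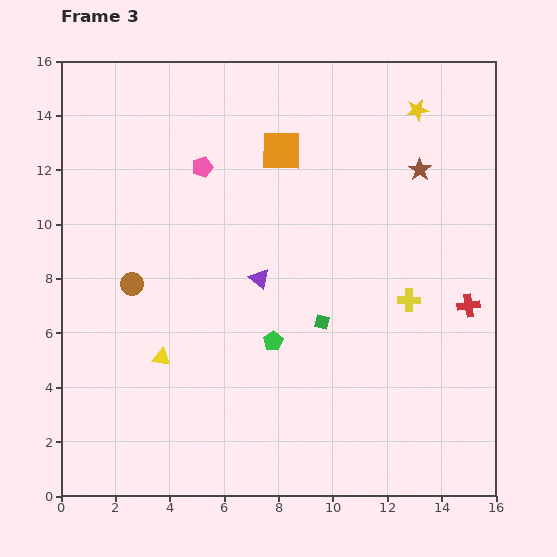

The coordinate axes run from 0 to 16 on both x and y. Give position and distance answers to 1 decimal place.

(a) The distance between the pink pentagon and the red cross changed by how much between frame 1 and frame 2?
+5.2

Distance in frame 1: 2.7. Distance in frame 2: 7.9.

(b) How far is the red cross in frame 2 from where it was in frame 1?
4.9

The red cross moved from (5.3, 5.1) to (10.1, 6.0), a distance of √(4.8² + 0.9²) ≈ 4.9.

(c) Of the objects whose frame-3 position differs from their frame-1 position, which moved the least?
the yellow star

(moved 1.8)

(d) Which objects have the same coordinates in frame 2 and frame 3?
the green pentagon, the orange square, the brown star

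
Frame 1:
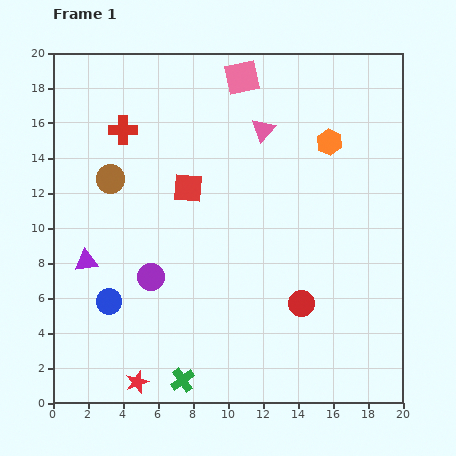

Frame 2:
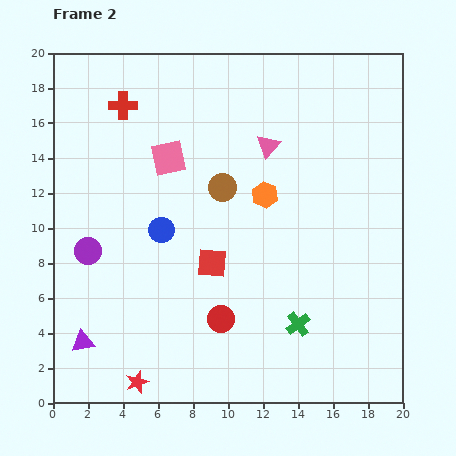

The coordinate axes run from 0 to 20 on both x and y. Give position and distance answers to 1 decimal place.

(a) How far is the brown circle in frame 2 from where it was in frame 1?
6.4

The brown circle moved from (3.3, 12.8) to (9.7, 12.3), a distance of √(6.4² + 0.5²) ≈ 6.4.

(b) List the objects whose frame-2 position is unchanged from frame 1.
the red star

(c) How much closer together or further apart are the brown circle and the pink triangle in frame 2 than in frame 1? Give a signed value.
-5.6

Distance in frame 1: 9.1. Distance in frame 2: 3.5.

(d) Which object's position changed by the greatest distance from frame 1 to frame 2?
the green cross

(moved 7.3; next 6.4)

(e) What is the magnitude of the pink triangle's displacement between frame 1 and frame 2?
0.9

The pink triangle moved from (12.0, 15.6) to (12.3, 14.7), a distance of √(0.3² + 0.9²) ≈ 0.9.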